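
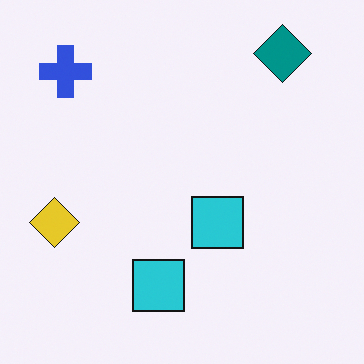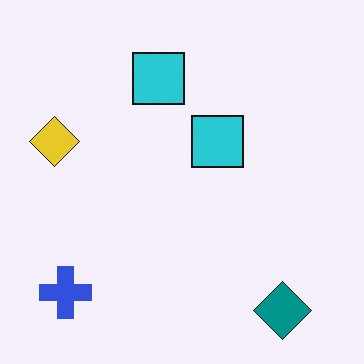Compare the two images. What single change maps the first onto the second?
The second image is the first flipped vertically (top ↔ bottom).

The teal diamond is in the top-right of the first image and the bottom-right of the second — shapes on opposite sides of the horizontal midline have swapped in a mirror flip.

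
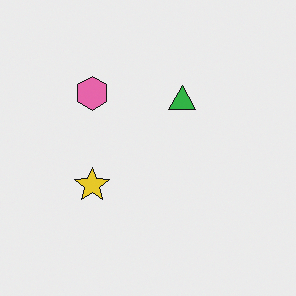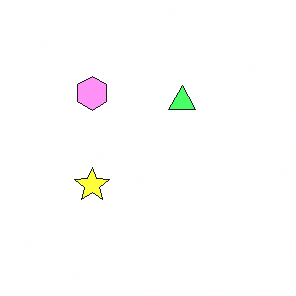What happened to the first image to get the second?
This is the original image noticeably brightened.

Every pixel — background and shapes alike — is uniformly brightened.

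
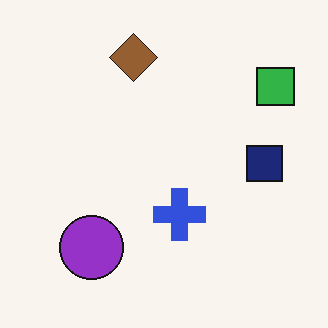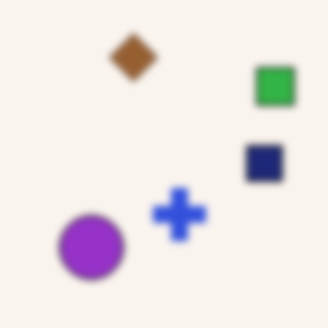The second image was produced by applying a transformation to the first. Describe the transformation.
The transformation is: noticeably gaussian-blurred.

Shape edges and outlines are uniformly softened across the whole image.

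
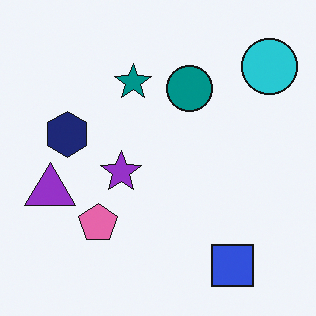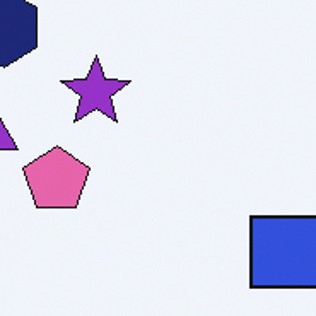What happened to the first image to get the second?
The second image is the first cropped tightly and scaled back up.

The visible shapes are larger and the field of view is narrower; shapes near the original edges may be partly or wholly outside the frame — a crop-and-rescale.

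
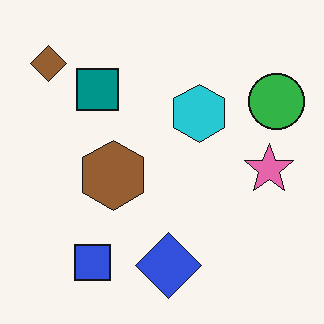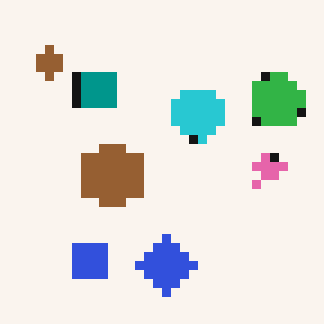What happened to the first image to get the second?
The image was coarsely pixelated.

Shapes are reduced to large square blocks; fine edges and outlines are lost — a downscale-then-upscale (mosaic) effect.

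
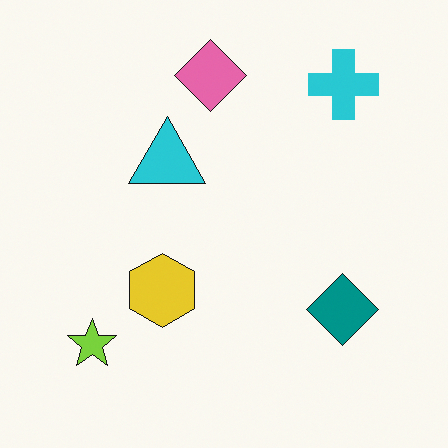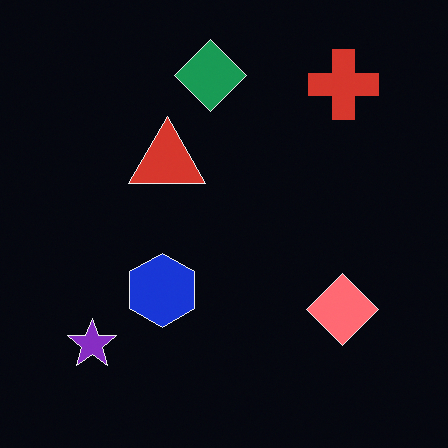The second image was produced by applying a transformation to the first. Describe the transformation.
The image was color-inverted (negative).

The light background has become dark and every shape's color is its complement — a photographic negative.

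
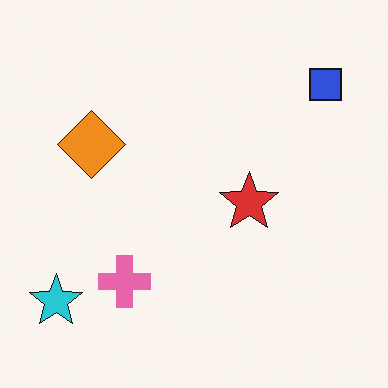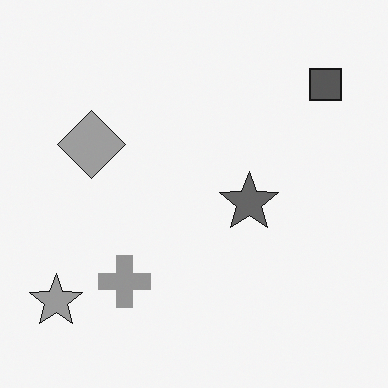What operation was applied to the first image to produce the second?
It was converted to grayscale.

All color is removed — every shape is now a shade of grey.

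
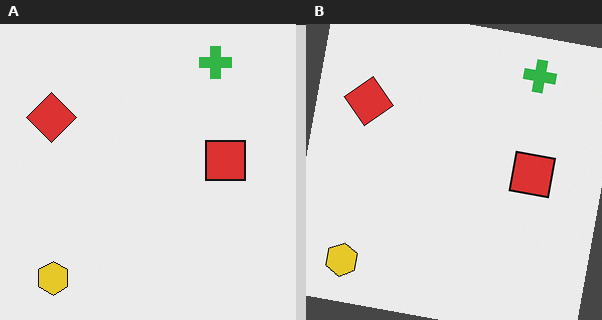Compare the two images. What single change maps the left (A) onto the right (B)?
Rotated clockwise by a slight angle.

Every shape is tilted by the same angle and the image corners show triangular fill wedges — a whole-image rotation by a non-right angle.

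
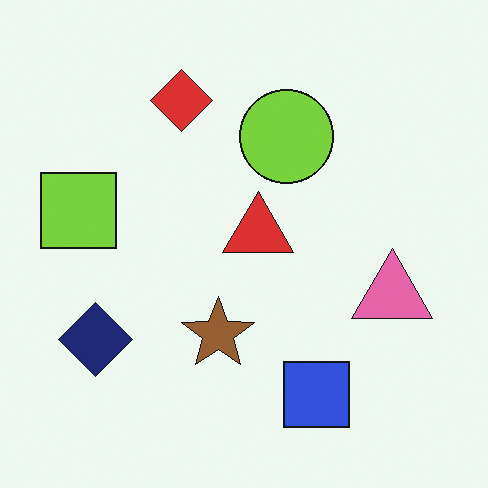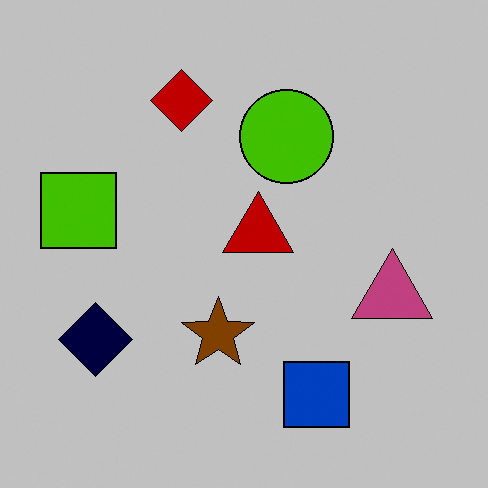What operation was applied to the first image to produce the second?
This is the original image heavily posterized to just a handful of flat colors.

Each flat color has snapped to a coarser quantized level — most visibly, the near-white background has dropped to a flat grey.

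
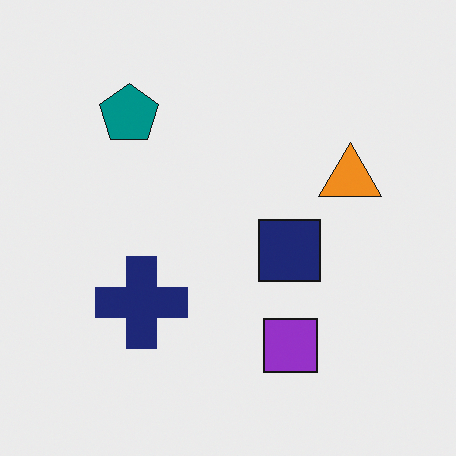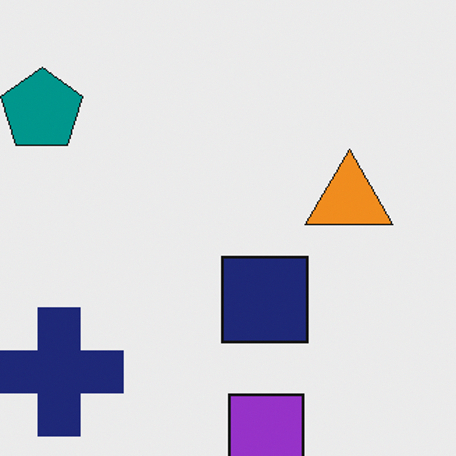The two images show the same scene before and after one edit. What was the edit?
Cropped to a modestly smaller region and rescaled.

The visible shapes are larger and the field of view is narrower; shapes near the original edges may be partly or wholly outside the frame — a crop-and-rescale.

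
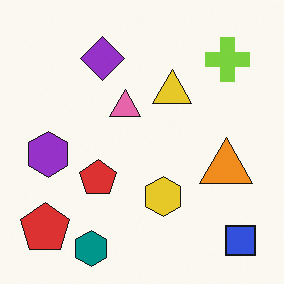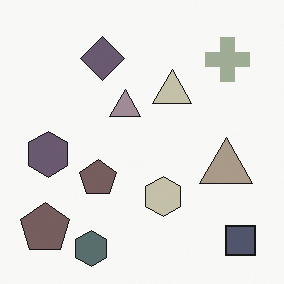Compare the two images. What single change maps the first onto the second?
The transformation is: heavily desaturated.

All colors are more muted and greyish — a global saturation change.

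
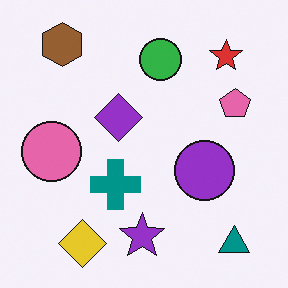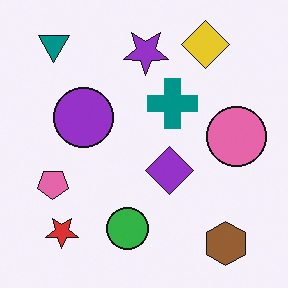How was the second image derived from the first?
Rotated 180°.

The teal triangle sits in the bottom-right of the first image and the top-left of the second — consistent with a whole-image 180° rotation.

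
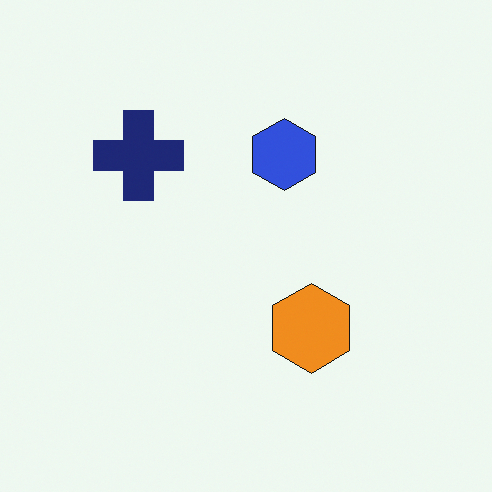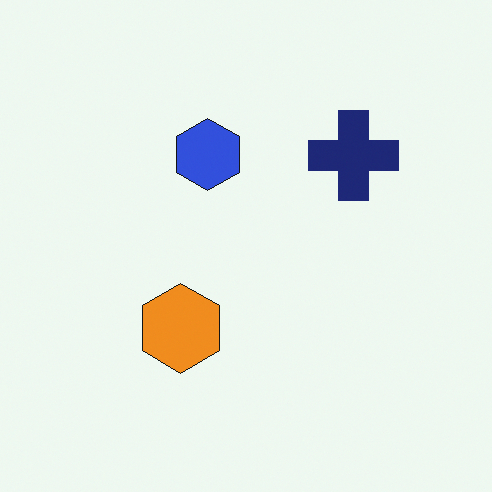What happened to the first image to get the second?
This is the original image flipped horizontally (left ↔ right).

The navy cross is in the top-left of the first image and the top-right of the second — shapes on opposite sides of the vertical midline have swapped in a mirror flip.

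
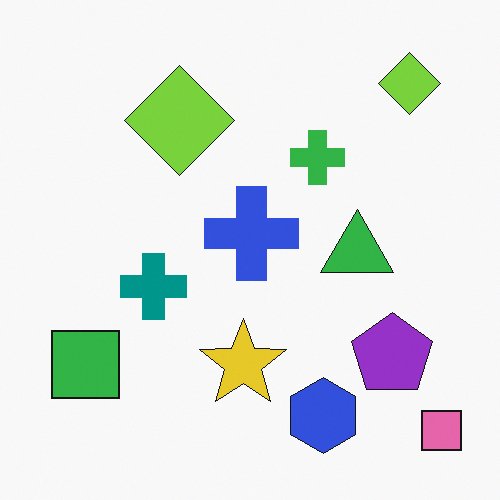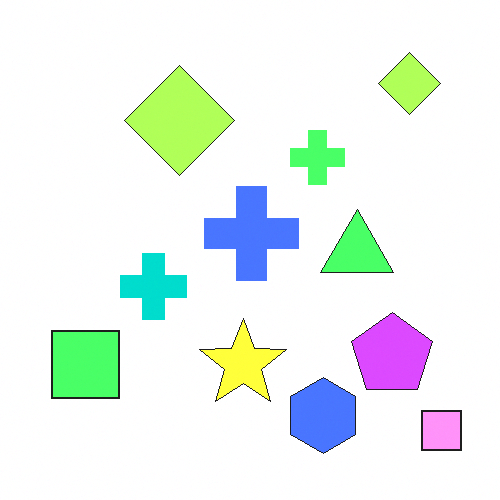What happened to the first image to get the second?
The second image is the first substantially brightened.

Every pixel — background and shapes alike — is uniformly brightened.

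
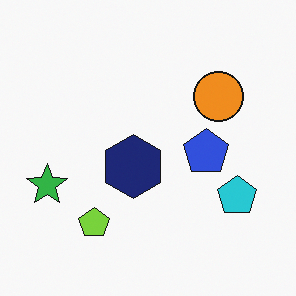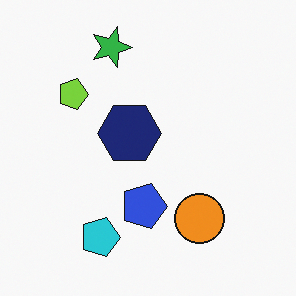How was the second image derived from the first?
Rotated 90° clockwise.

The green star sits in the left of the first image and the top of the second — consistent with a whole-image 90° clockwise rotation.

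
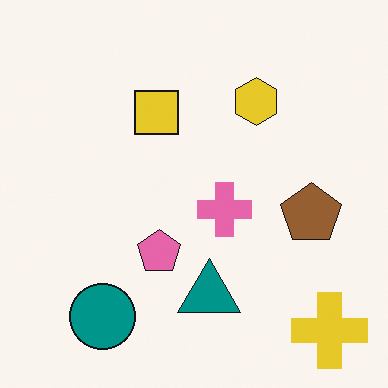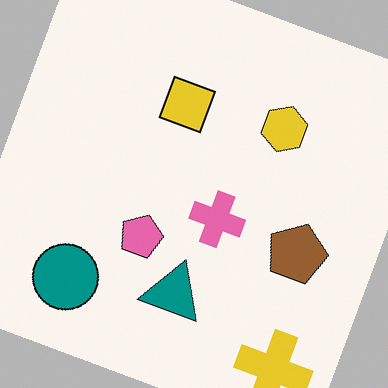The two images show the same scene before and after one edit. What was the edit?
Rotated clockwise by a moderate amount.

Every shape is tilted by the same angle and the image corners show triangular fill wedges — a whole-image rotation by a non-right angle.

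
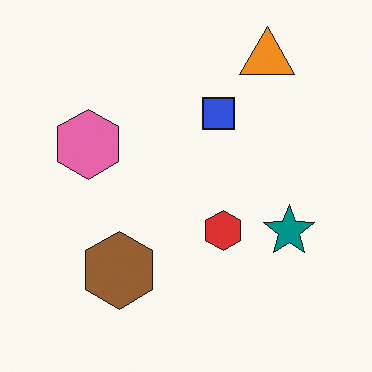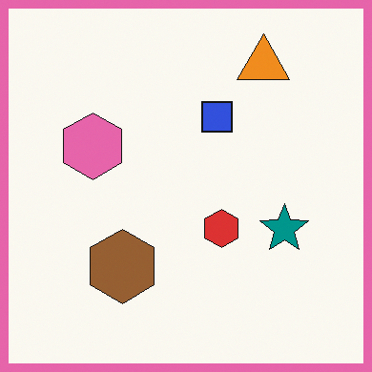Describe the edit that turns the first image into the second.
It was framed with a pink border.

A solid pink frame runs around the edge of the second image, with the content slightly shrunk inside it.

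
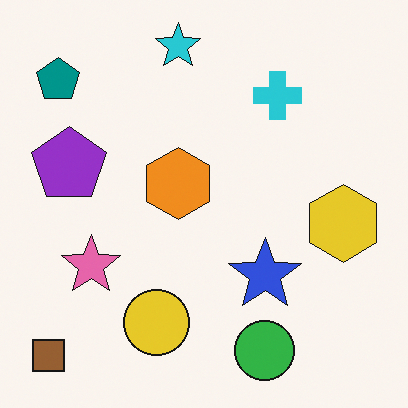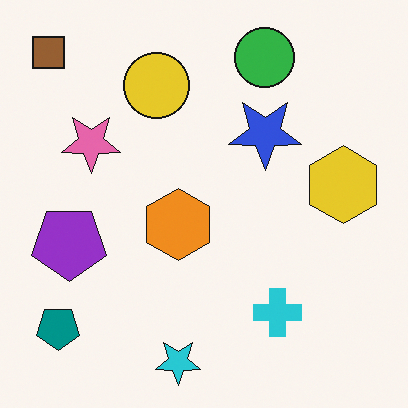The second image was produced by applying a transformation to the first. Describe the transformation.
The transformation is: flipped vertically (top ↔ bottom).

The cyan star is in the top of the first image and the bottom of the second — shapes on opposite sides of the horizontal midline have swapped in a mirror flip.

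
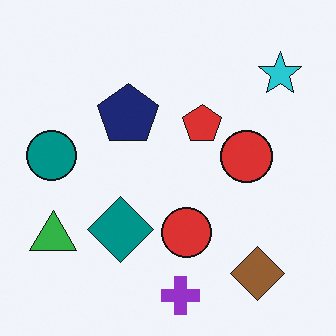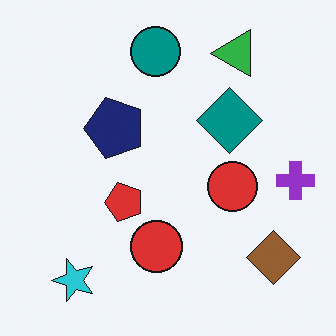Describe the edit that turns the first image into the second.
This is the original image transposed (reflected across the top-left ↔ bottom-right diagonal).

Shapes have swapped their row and column positions — what was in the top-right is now in the bottom-left — a diagonal reflection.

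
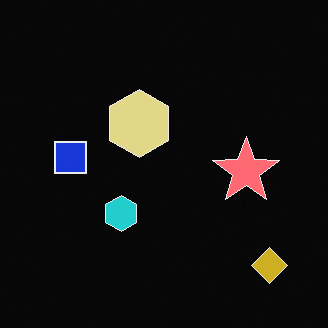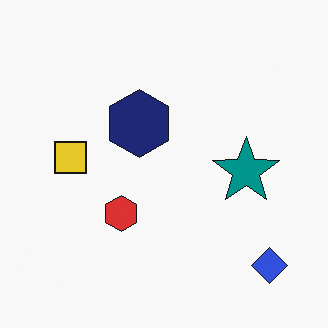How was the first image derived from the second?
This is the original image color-inverted (negative).

The light background has become dark and every shape's color is its complement — a photographic negative.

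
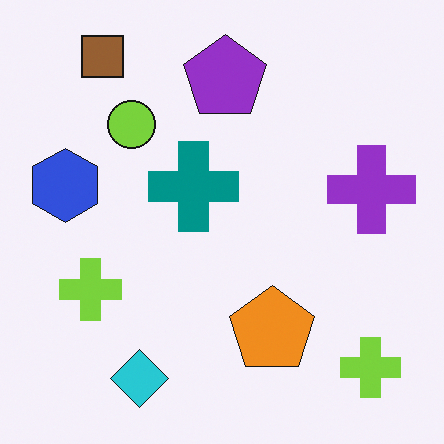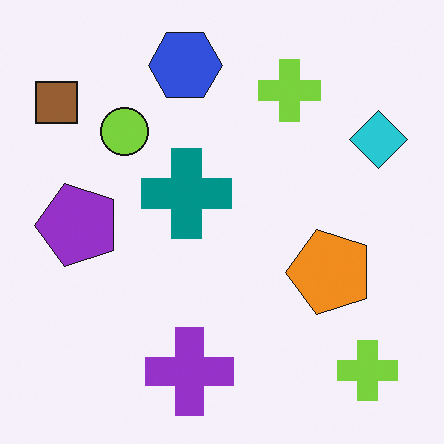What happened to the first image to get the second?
This is the original image transposed (reflected across the top-left ↔ bottom-right diagonal).

Shapes have swapped their row and column positions — what was in the top-right is now in the bottom-left — a diagonal reflection.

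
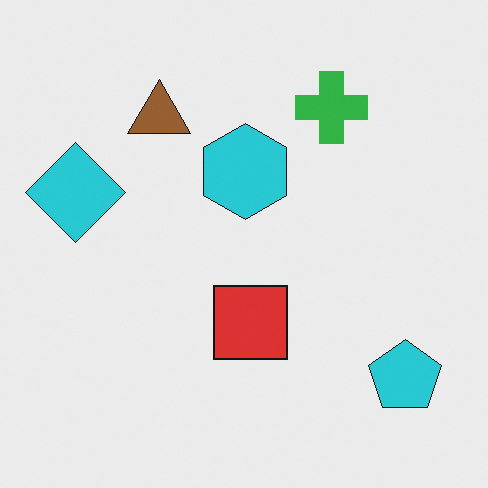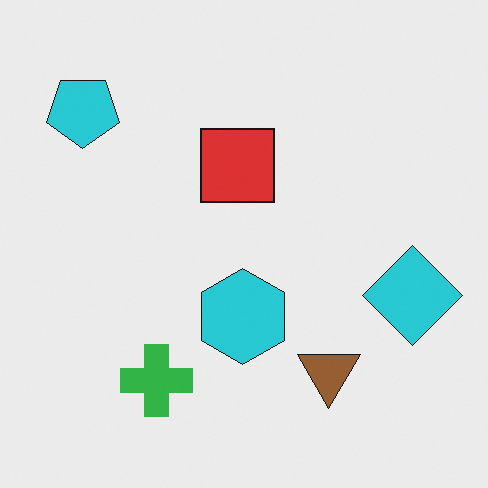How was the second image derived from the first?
It was rotated 180°.

The cyan pentagon sits in the bottom-right of the first image and the top-left of the second — consistent with a whole-image 180° rotation.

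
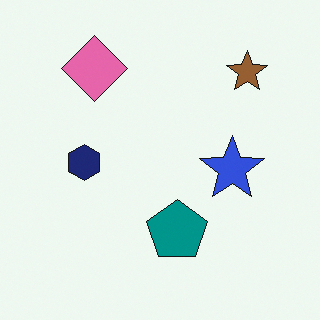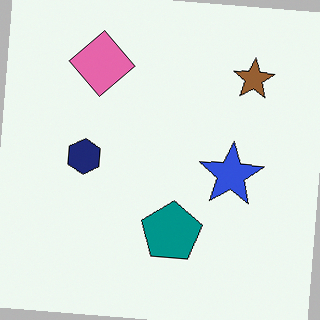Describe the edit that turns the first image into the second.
It was rotated clockwise by a small amount.

Every shape is tilted by the same angle and the image corners show triangular fill wedges — a whole-image rotation by a non-right angle.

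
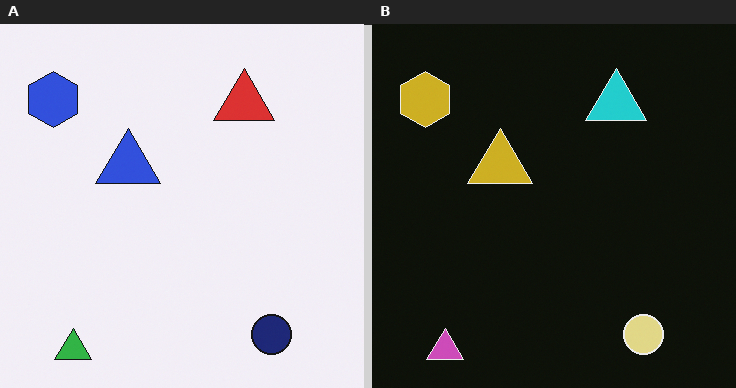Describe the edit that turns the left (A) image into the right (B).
It was color-inverted (negative).

The light background has become dark and every shape's color is its complement — a photographic negative.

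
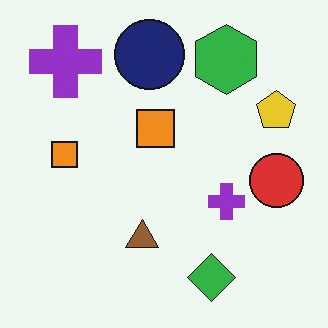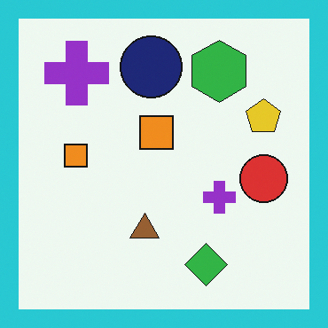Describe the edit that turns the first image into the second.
Framed with a cyan border.

A solid cyan frame runs around the edge of the second image, with the content slightly shrunk inside it.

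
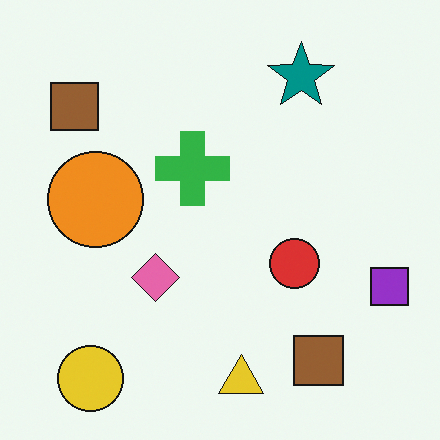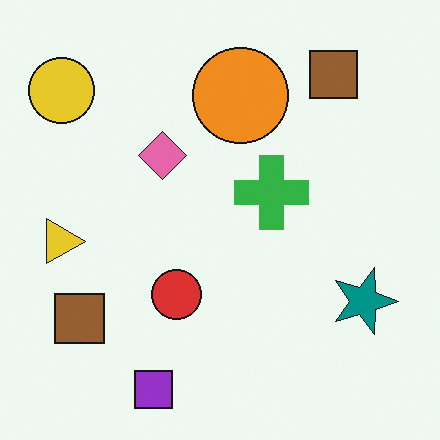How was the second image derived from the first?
It was rotated 90° clockwise.

The yellow circle sits in the bottom-left of the first image and the top-left of the second — consistent with a whole-image 90° clockwise rotation.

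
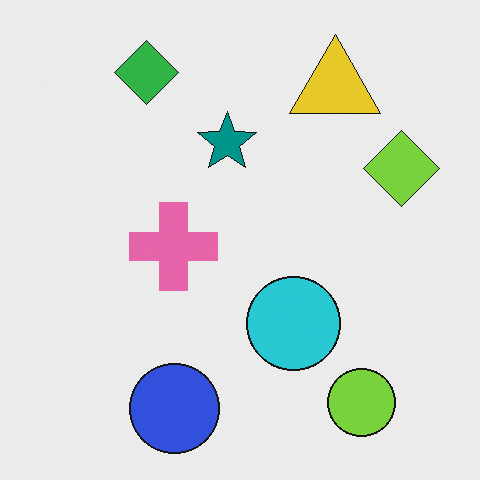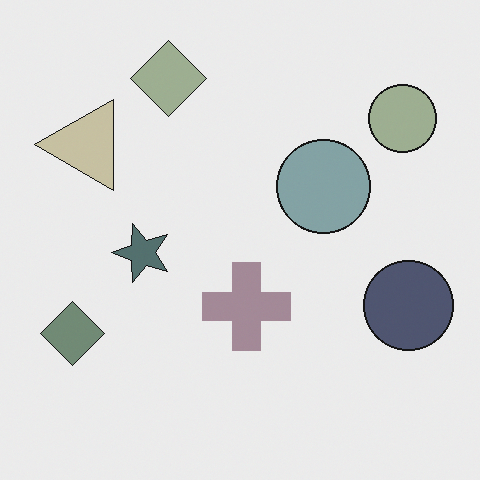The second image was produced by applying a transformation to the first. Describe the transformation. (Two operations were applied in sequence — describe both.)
Rotated 90° counter-clockwise, then made much more muted (saturation change).

The lime circle sits in the bottom-right of the first image and the top-right of the second — consistent with a whole-image 90° counter-clockwise rotation. All colors are more muted and greyish — a global saturation change.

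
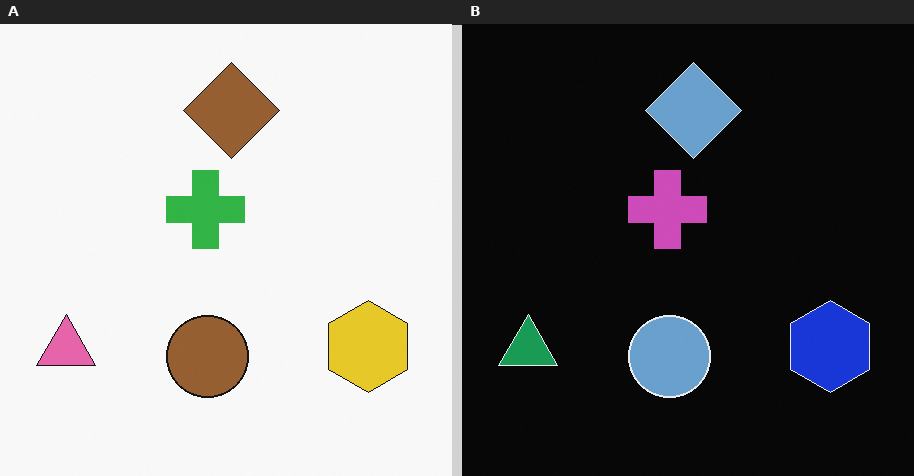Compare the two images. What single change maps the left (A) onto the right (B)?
It was color-inverted (negative).

The light background has become dark and every shape's color is its complement — a photographic negative.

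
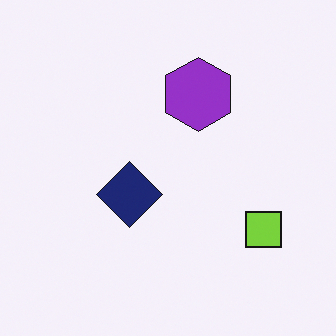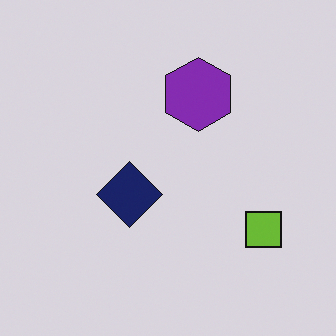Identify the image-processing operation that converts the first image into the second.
The image was slightly darkened.

Every pixel — background and shapes alike — is uniformly darkened.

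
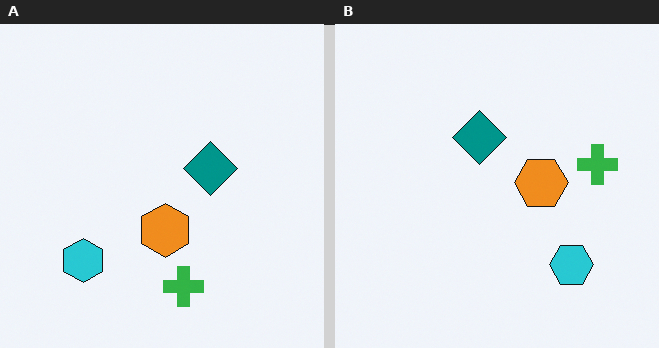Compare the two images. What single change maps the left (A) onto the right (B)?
The transformation is: rotated 90° counter-clockwise.

The cyan hexagon sits in the bottom-left of the left (A) image and the bottom-right of the right (B) — consistent with a whole-image 90° counter-clockwise rotation.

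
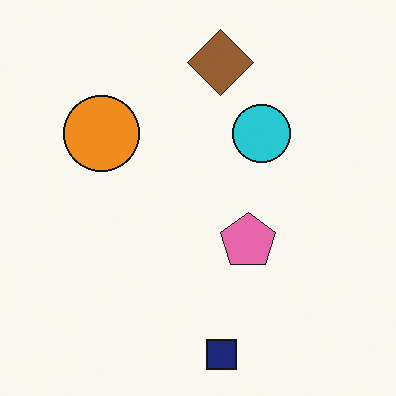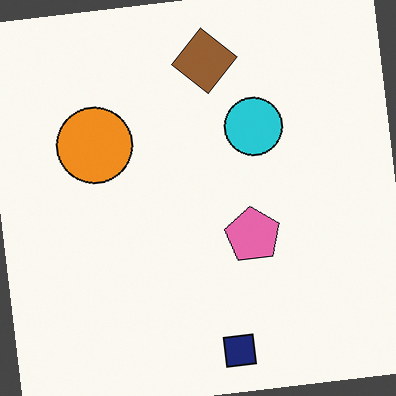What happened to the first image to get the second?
This is the original image rotated counter-clockwise by a few degrees.

Every shape is tilted by the same angle and the image corners show triangular fill wedges — a whole-image rotation by a non-right angle.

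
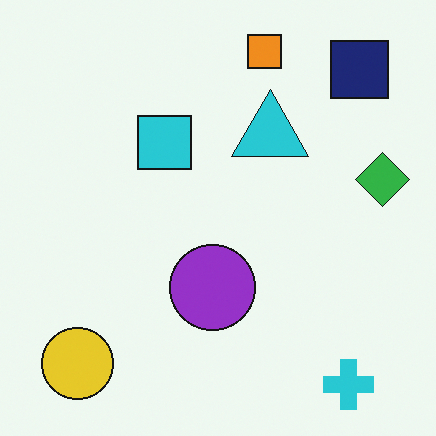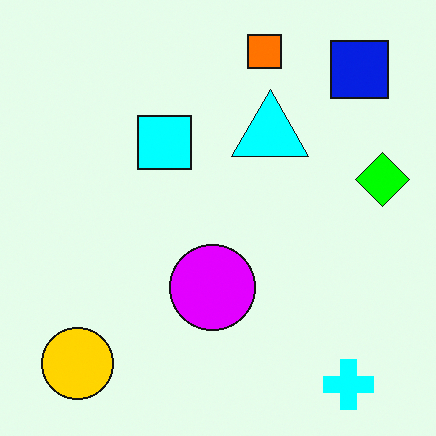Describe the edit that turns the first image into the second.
It was made much more vivid (saturation change).

All colors are more vivid — a global saturation change.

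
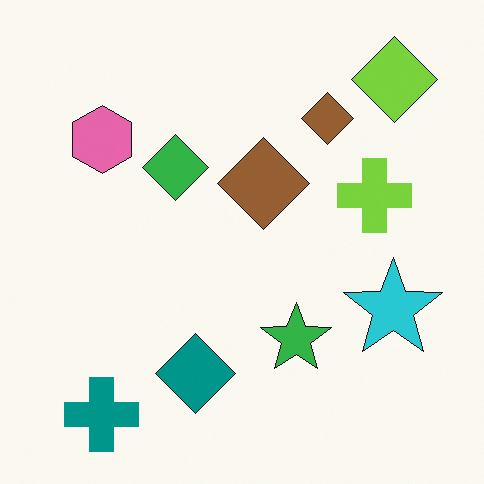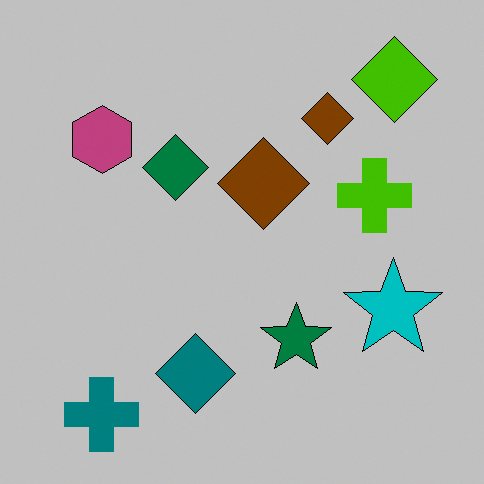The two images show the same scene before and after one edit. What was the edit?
It was heavily posterized to just a handful of flat colors.

Each flat color has snapped to a coarser quantized level — most visibly, the near-white background has dropped to a flat grey.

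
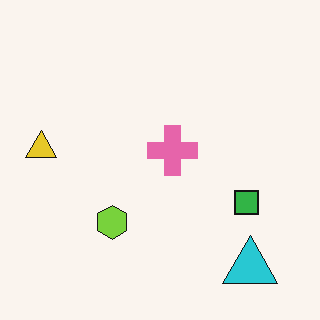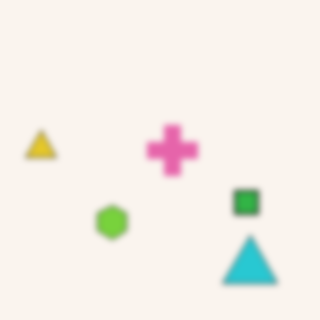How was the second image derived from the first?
The second image is the first noticeably gaussian-blurred.

Shape edges and outlines are uniformly softened across the whole image.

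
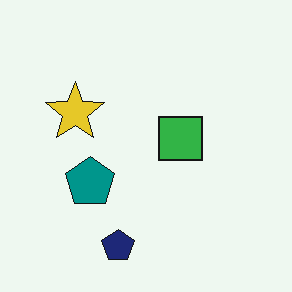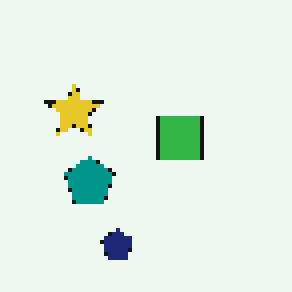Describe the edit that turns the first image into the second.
Mildly pixelated.

Shapes are reduced to large square blocks; fine edges and outlines are lost — a downscale-then-upscale (mosaic) effect.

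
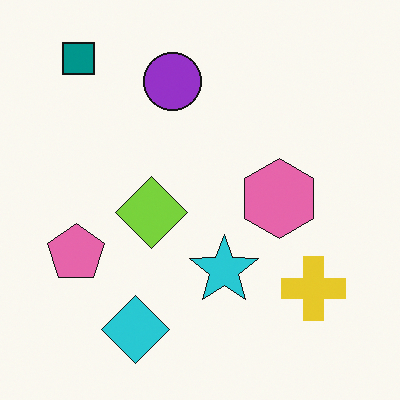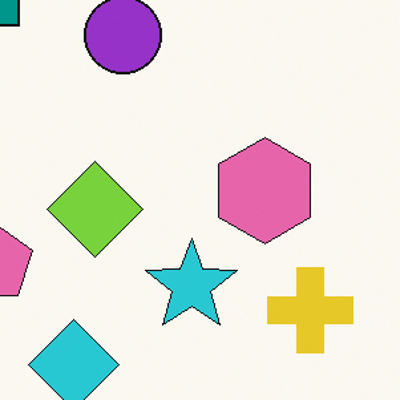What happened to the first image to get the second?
The image was cropped to a modestly smaller region and rescaled.

The visible shapes are larger and the field of view is narrower; shapes near the original edges may be partly or wholly outside the frame — a crop-and-rescale.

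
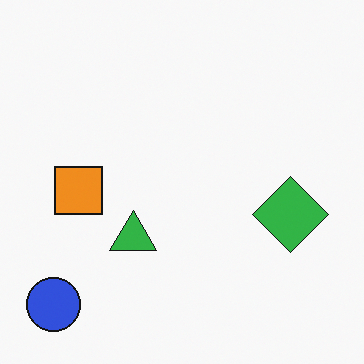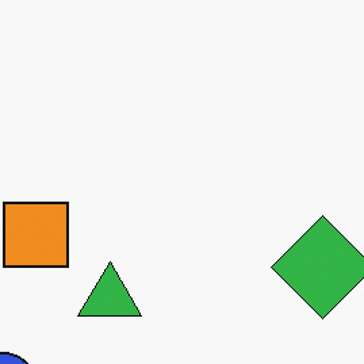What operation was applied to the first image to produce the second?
It was cropped slightly and scaled back up.

The visible shapes are larger and the field of view is narrower; shapes near the original edges may be partly or wholly outside the frame — a crop-and-rescale.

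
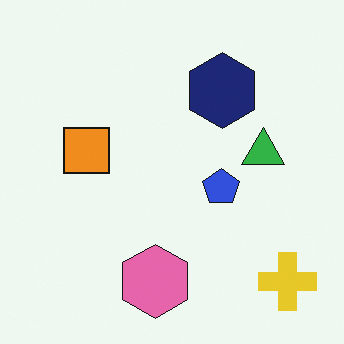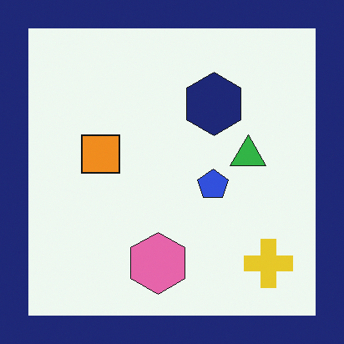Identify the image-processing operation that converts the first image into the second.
The second image is the first framed with a navy border.

A solid navy frame runs around the edge of the second image, with the content slightly shrunk inside it.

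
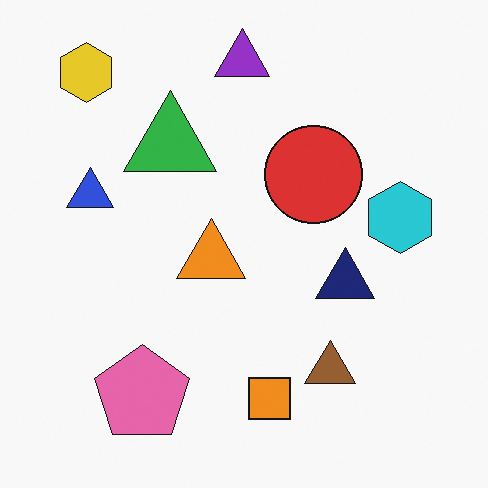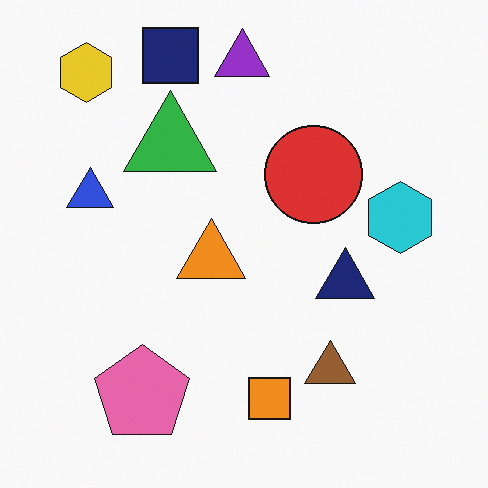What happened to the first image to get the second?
The second image is the first overlaid with an additional navy square.

A navy square appears in the second image that is absent from the first.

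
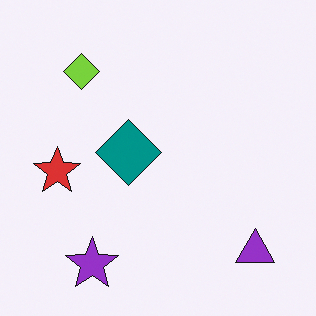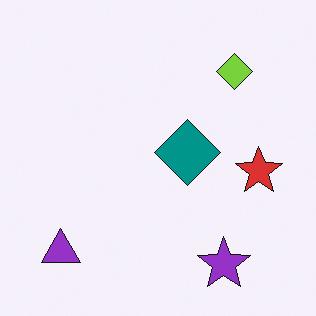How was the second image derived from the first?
The image was flipped horizontally (left ↔ right).

The red star is in the left of the first image and the right of the second — shapes on opposite sides of the vertical midline have swapped in a mirror flip.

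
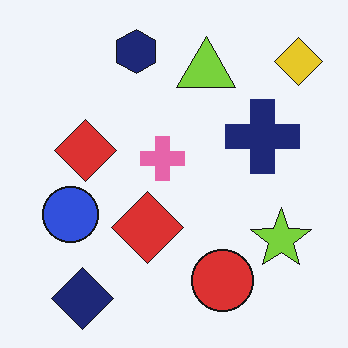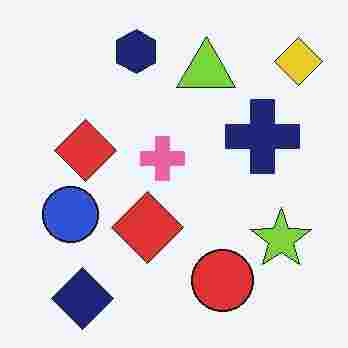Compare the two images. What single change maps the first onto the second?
The transformation is: degraded with heavy JPEG compression.

Blocky 8×8 compression artifacts appear around shape edges and the flat background shows ringing — characteristic JPEG degradation.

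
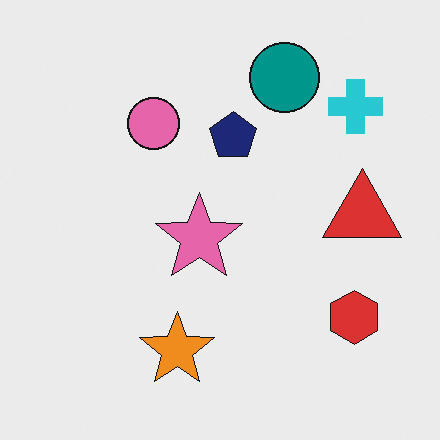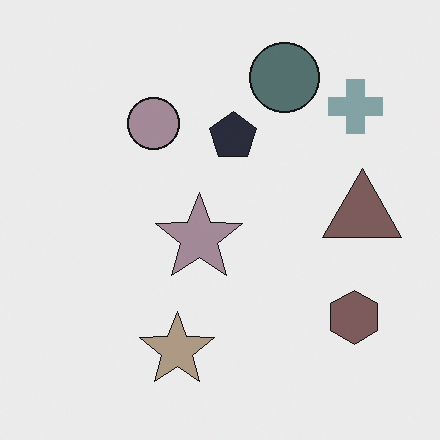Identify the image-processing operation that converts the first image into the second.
The transformation is: heavily desaturated.

All colors are more muted and greyish — a global saturation change.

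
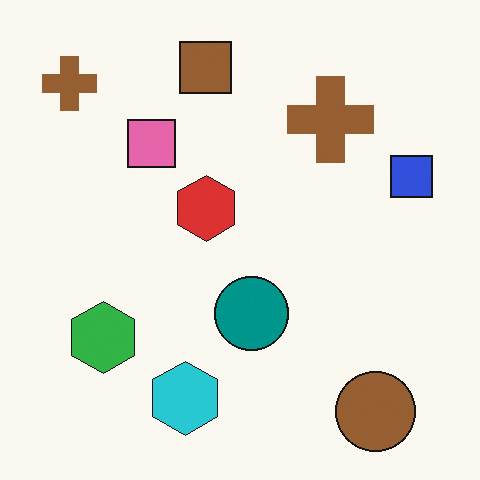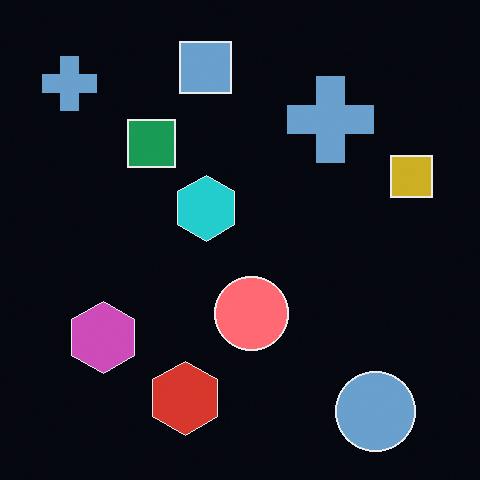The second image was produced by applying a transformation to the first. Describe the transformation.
The image was color-inverted (negative).

The light background has become dark and every shape's color is its complement — a photographic negative.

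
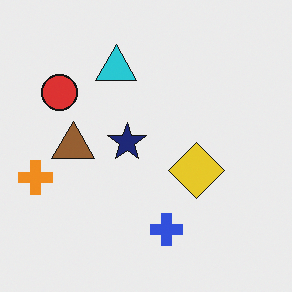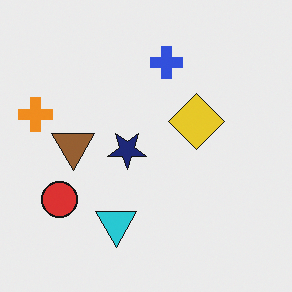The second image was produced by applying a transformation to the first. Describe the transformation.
The second image is the first flipped vertically (top ↔ bottom).

The blue cross is in the bottom of the first image and the top of the second — shapes on opposite sides of the horizontal midline have swapped in a mirror flip.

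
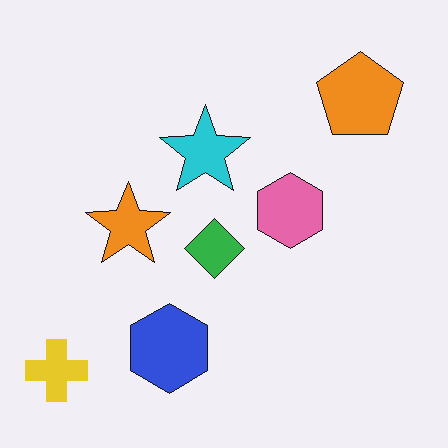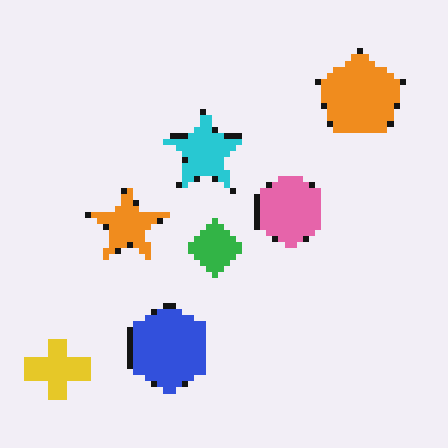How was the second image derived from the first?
The image was pixelated into visible square blocks.

Shapes are reduced to large square blocks; fine edges and outlines are lost — a downscale-then-upscale (mosaic) effect.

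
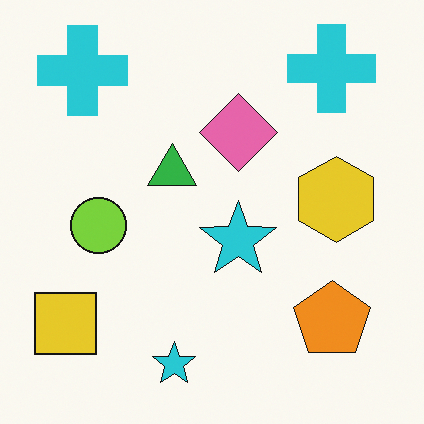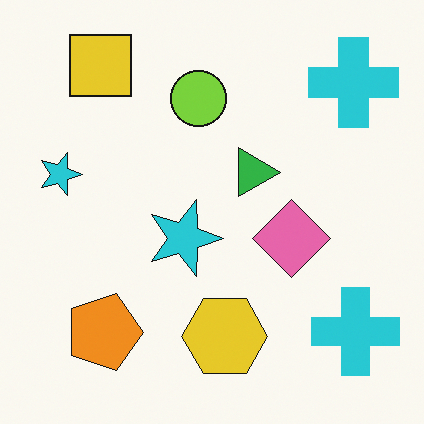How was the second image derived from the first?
This is the original image rotated 90° clockwise.

The yellow square sits in the bottom-left of the first image and the top-left of the second — consistent with a whole-image 90° clockwise rotation.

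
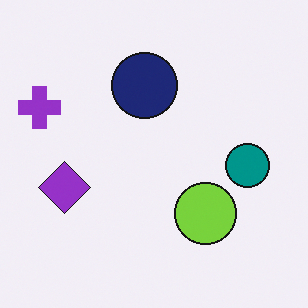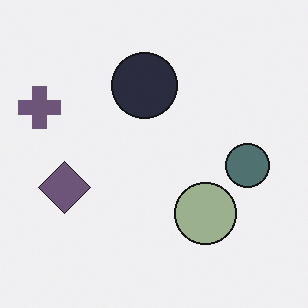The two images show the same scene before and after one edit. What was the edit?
This is the original image heavily desaturated.

All colors are more muted and greyish — a global saturation change.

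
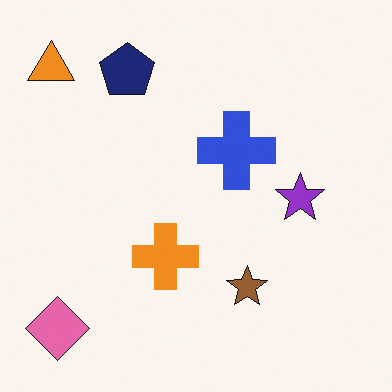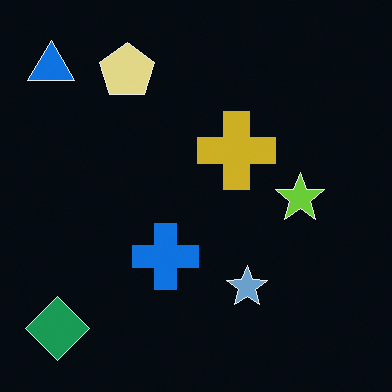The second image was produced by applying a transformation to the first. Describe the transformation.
It was color-inverted (negative).

The light background has become dark and every shape's color is its complement — a photographic negative.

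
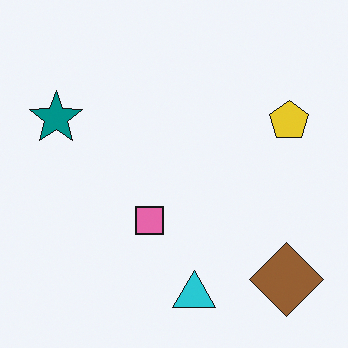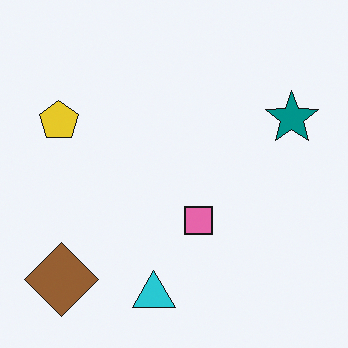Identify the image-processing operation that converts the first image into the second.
This is the original image flipped horizontally (left ↔ right).

The teal star is in the left of the first image and the right of the second — shapes on opposite sides of the vertical midline have swapped in a mirror flip.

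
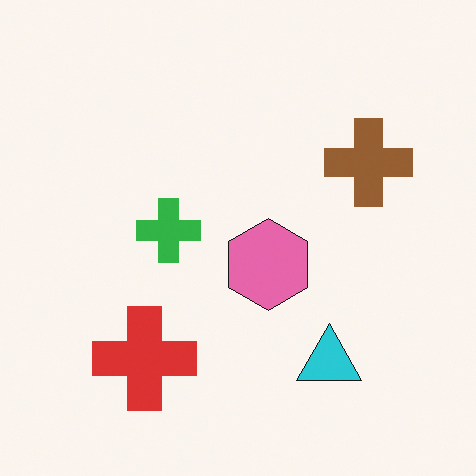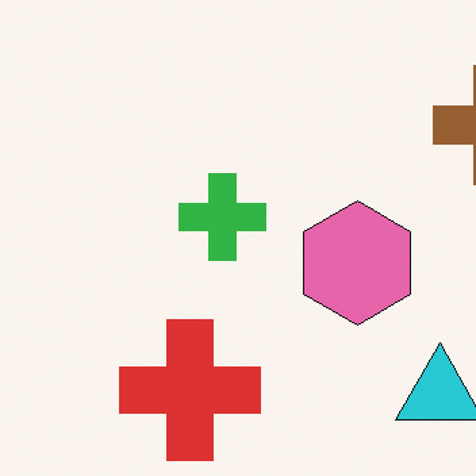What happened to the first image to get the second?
The transformation is: cropped slightly and scaled back up.

The visible shapes are larger and the field of view is narrower; shapes near the original edges may be partly or wholly outside the frame — a crop-and-rescale.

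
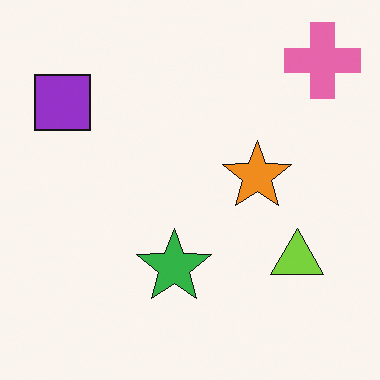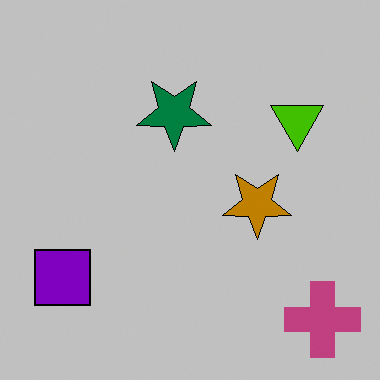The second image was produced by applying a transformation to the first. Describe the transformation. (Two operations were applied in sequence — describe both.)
It was heavily posterized to just a handful of flat colors, then flipped vertically (top ↔ bottom).

Each flat color has snapped to a coarser quantized level — most visibly, the near-white background has dropped to a flat grey. The pink cross is in the top-right of the first image and the bottom-right of the second — shapes on opposite sides of the horizontal midline have swapped in a mirror flip.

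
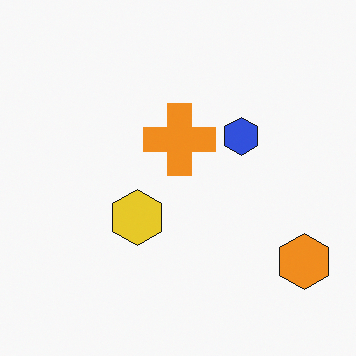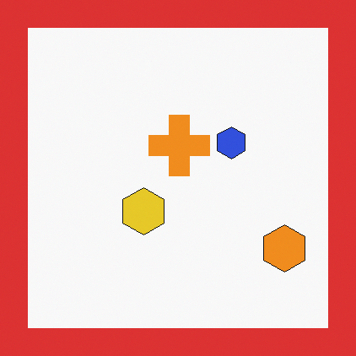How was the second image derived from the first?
Framed with a red border.

A solid red frame runs around the edge of the second image, with the content slightly shrunk inside it.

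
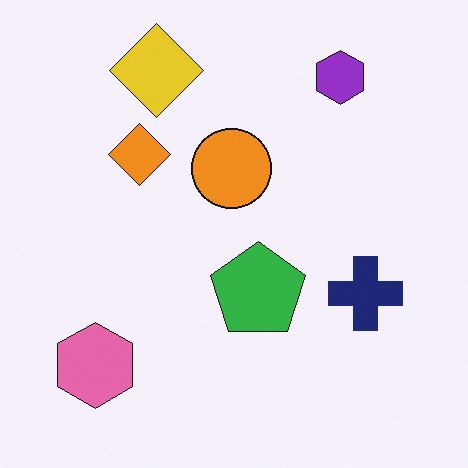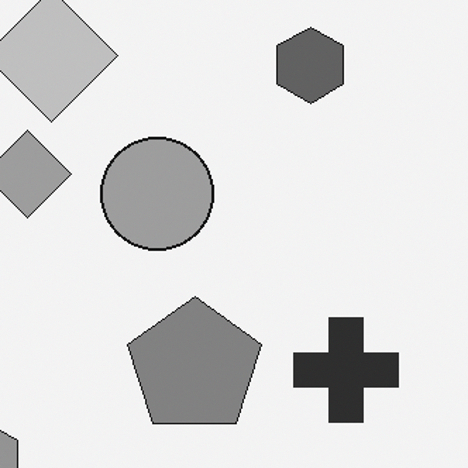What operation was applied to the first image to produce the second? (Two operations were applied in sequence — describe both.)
The transformation is: converted to grayscale, then cropped slightly and scaled back up.

All color is removed — every shape is now a shade of grey. The visible shapes are larger and the field of view is narrower; shapes near the original edges may be partly or wholly outside the frame — a crop-and-rescale.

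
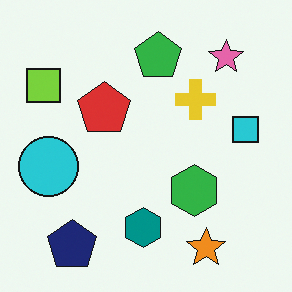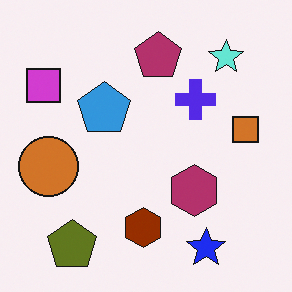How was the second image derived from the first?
This is the original image hue-shifted through roughly half the color wheel.

Every shape's color has rotated by the same amount around the hue wheel — a uniform hue shift.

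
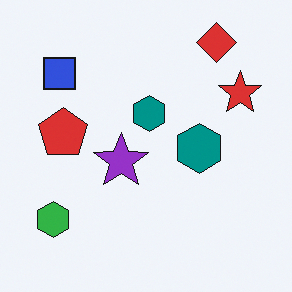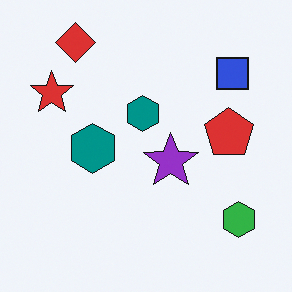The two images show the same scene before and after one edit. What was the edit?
The second image is the first flipped horizontally (left ↔ right).

The red star is in the top-right of the first image and the top-left of the second — shapes on opposite sides of the vertical midline have swapped in a mirror flip.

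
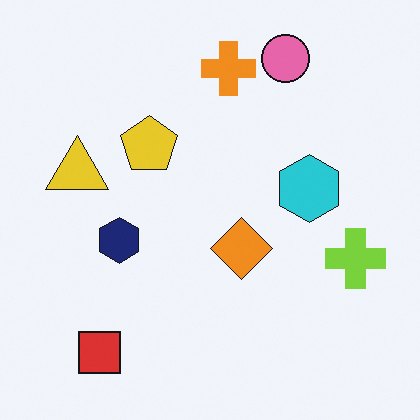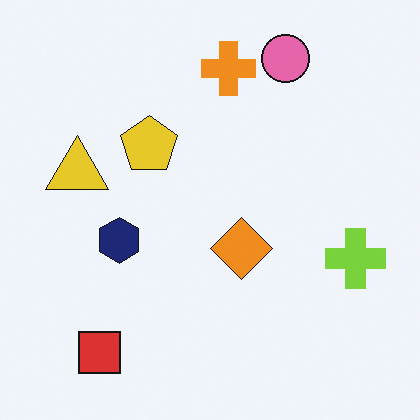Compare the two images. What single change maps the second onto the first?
The transformation is: overlaid with an additional cyan hexagon.

A cyan hexagon appears in the first image that is absent from the second.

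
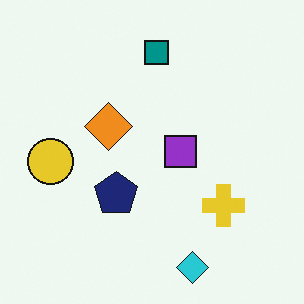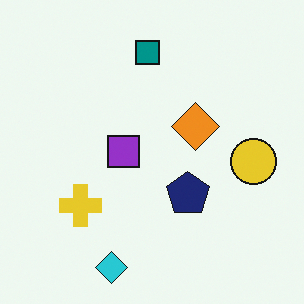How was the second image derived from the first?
Flipped horizontally (left ↔ right).

The yellow circle is in the left of the first image and the right of the second — shapes on opposite sides of the vertical midline have swapped in a mirror flip.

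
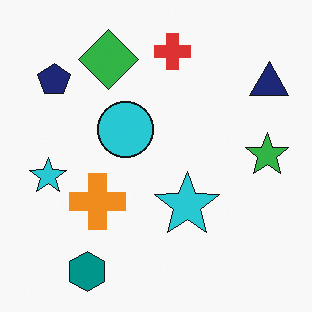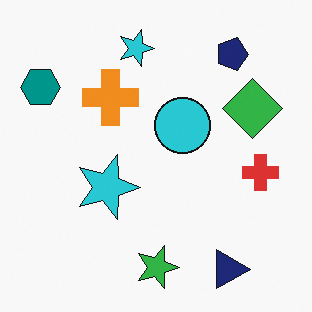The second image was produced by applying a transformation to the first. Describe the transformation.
The image was rotated 90° clockwise.

The teal hexagon sits in the bottom-left of the first image and the top-left of the second — consistent with a whole-image 90° clockwise rotation.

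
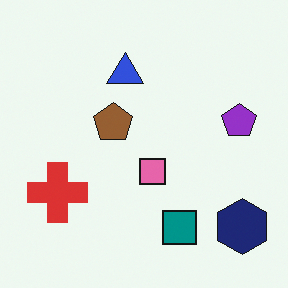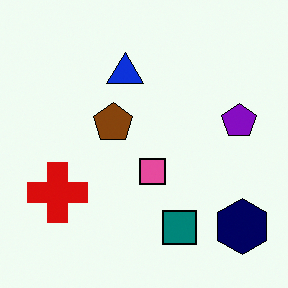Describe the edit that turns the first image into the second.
The second image is the first given slightly increased contrast.

Tones are pushed away from mid-grey across the whole image — a global contrast change.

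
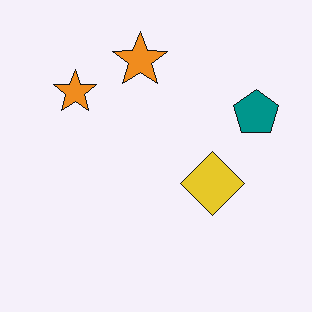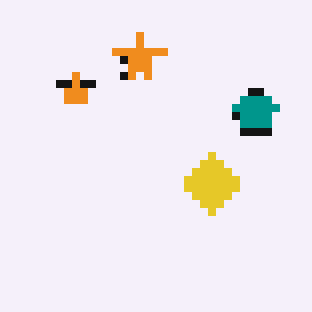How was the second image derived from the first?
This is the original image moderately pixelated.

Shapes are reduced to large square blocks; fine edges and outlines are lost — a downscale-then-upscale (mosaic) effect.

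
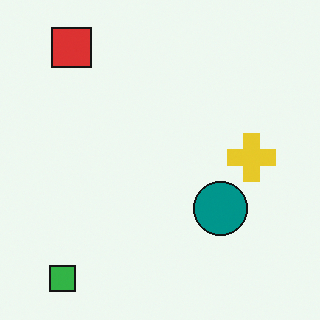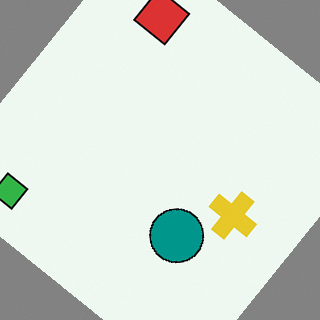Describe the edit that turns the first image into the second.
The second image is the first rotated clockwise by a large amount — several tens of degrees.

Every shape is tilted by the same angle and the image corners show triangular fill wedges — a whole-image rotation by a non-right angle.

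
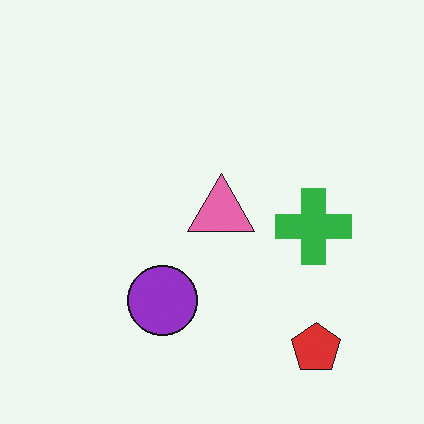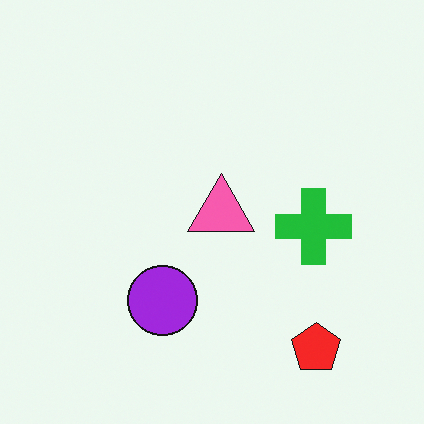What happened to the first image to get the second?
It was slightly oversaturated.

All colors are more vivid — a global saturation change.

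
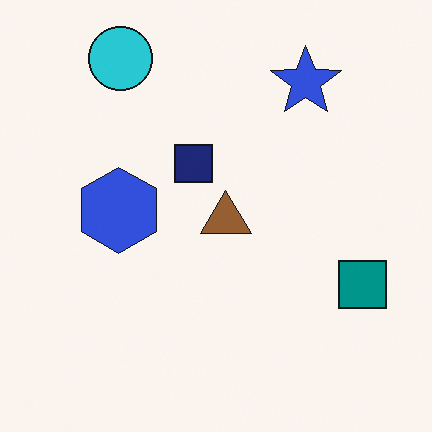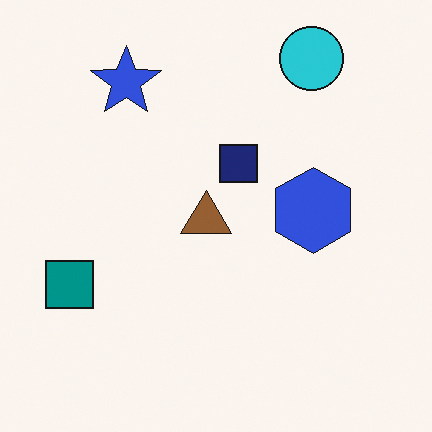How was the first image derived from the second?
Flipped horizontally (left ↔ right).

The teal square is in the left of the second image and the right of the first — shapes on opposite sides of the vertical midline have swapped in a mirror flip.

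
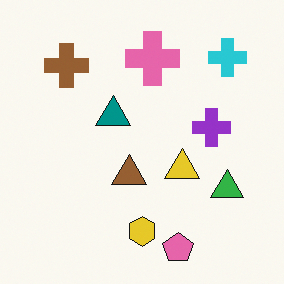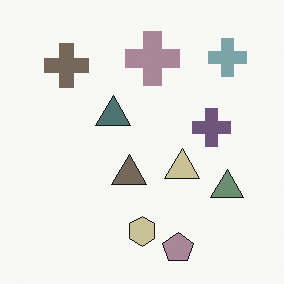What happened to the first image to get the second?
It was made much more muted (saturation change).

All colors are more muted and greyish — a global saturation change.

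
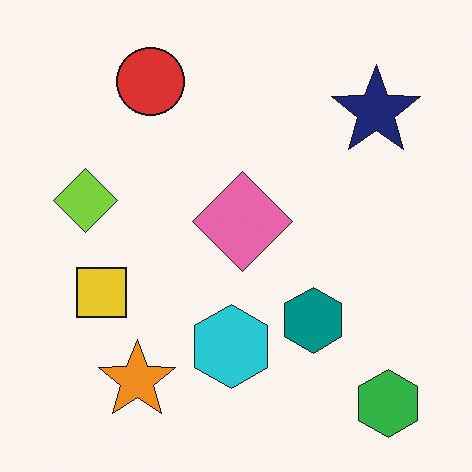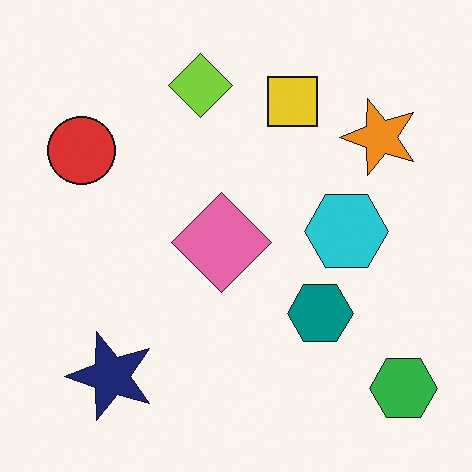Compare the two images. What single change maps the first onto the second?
This is the original image transposed (reflected across the top-left ↔ bottom-right diagonal).

Shapes have swapped their row and column positions — what was in the top-right is now in the bottom-left — a diagonal reflection.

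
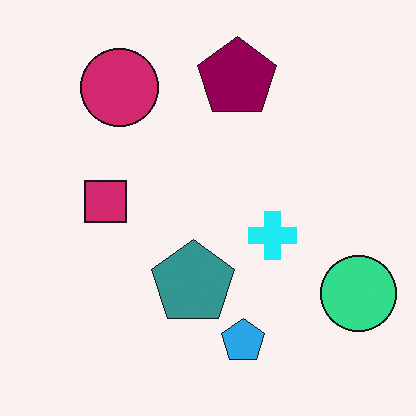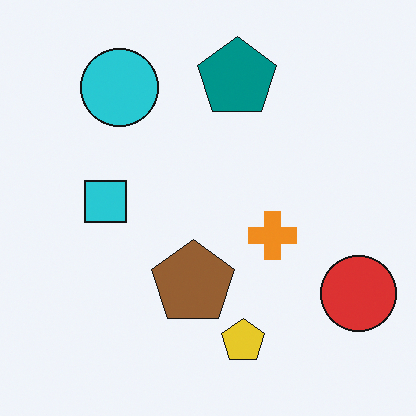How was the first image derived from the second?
The transformation is: hue-shifted noticeably.

Every shape's color has rotated by the same amount around the hue wheel — a uniform hue shift.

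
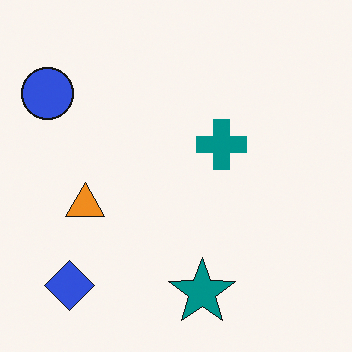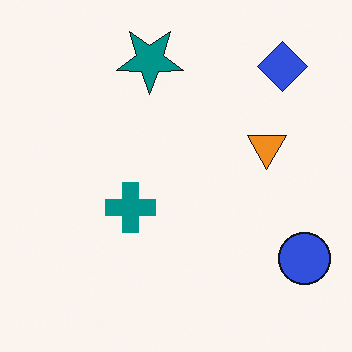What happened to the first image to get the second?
The transformation is: rotated 180°.

The blue circle sits in the top-left of the first image and the bottom-right of the second — consistent with a whole-image 180° rotation.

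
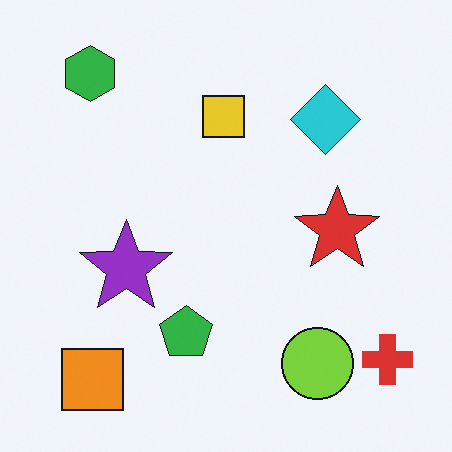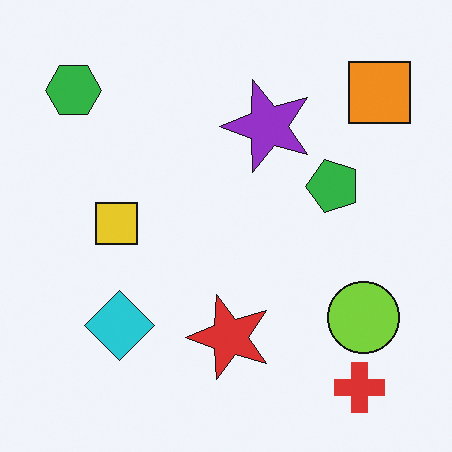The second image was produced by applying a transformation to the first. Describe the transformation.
The second image is the first transposed (reflected across the top-left ↔ bottom-right diagonal).

Shapes have swapped their row and column positions — what was in the top-right is now in the bottom-left — a diagonal reflection.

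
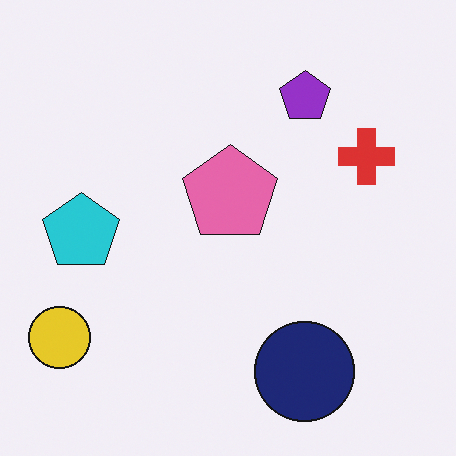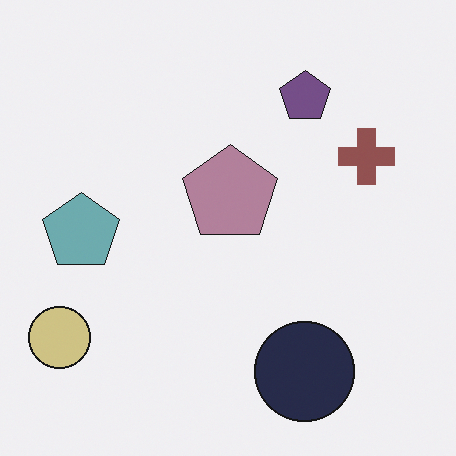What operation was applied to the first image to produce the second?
The transformation is: made much more muted (saturation change).

All colors are more muted and greyish — a global saturation change.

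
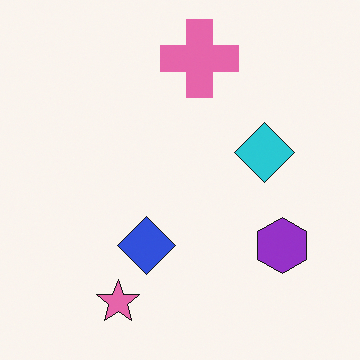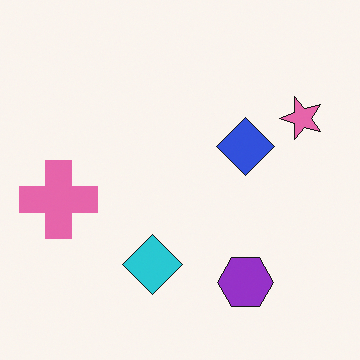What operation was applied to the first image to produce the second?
Transposed (reflected across the top-left ↔ bottom-right diagonal).

Shapes have swapped their row and column positions — what was in the top-right is now in the bottom-left — a diagonal reflection.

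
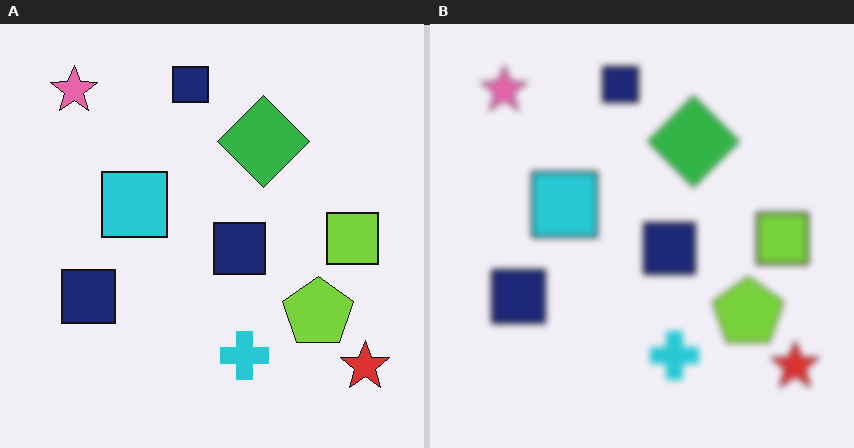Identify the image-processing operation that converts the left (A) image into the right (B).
This is the original image noticeably gaussian-blurred.

Shape edges and outlines are uniformly softened across the whole image.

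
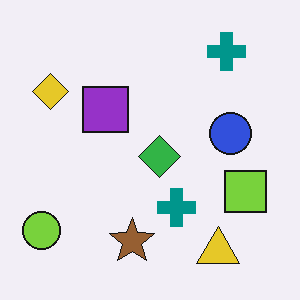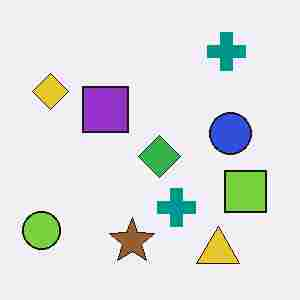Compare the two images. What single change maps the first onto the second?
This is the original image heavily JPEG-compressed with obvious blocking artifacts.

Blocky 8×8 compression artifacts appear around shape edges and the flat background shows ringing — characteristic JPEG degradation.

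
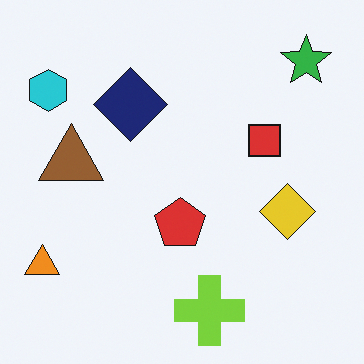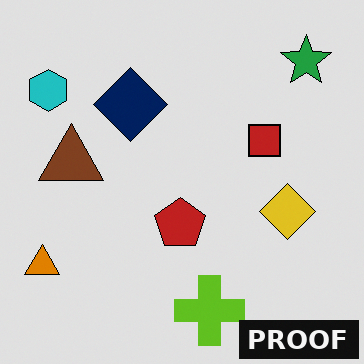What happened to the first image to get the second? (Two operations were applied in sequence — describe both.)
It was moderately posterized, then watermarked with the text "PROOF" in the lower-right corner.

Each flat color has snapped to a coarser quantized level — most visibly, the near-white background has dropped to a flat grey. A dark label reading "PROOF" appears in the lower-right corner.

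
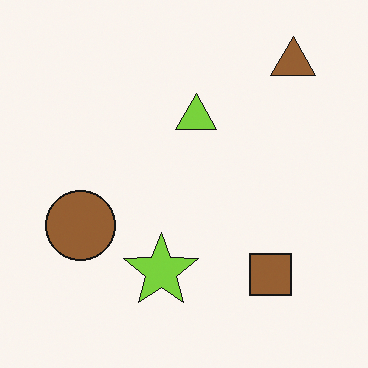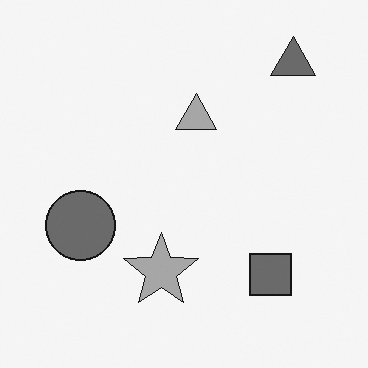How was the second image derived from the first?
The image was converted to grayscale.

All color is removed — every shape is now a shade of grey.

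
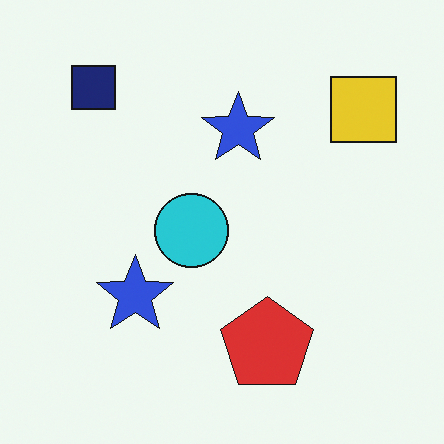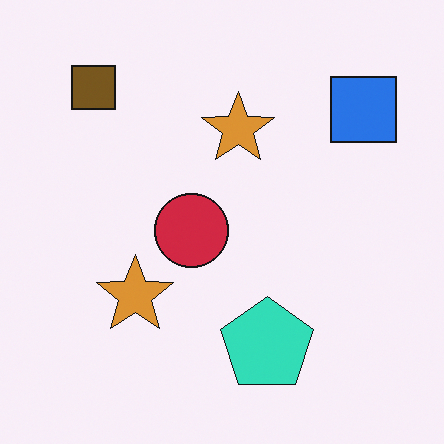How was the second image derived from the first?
It was hue-shifted through roughly half the color wheel.

Every shape's color has rotated by the same amount around the hue wheel — a uniform hue shift.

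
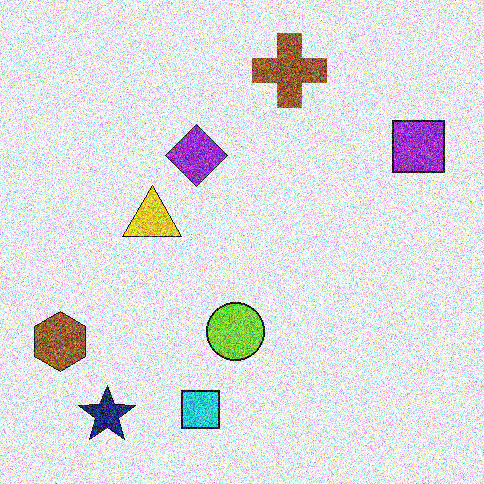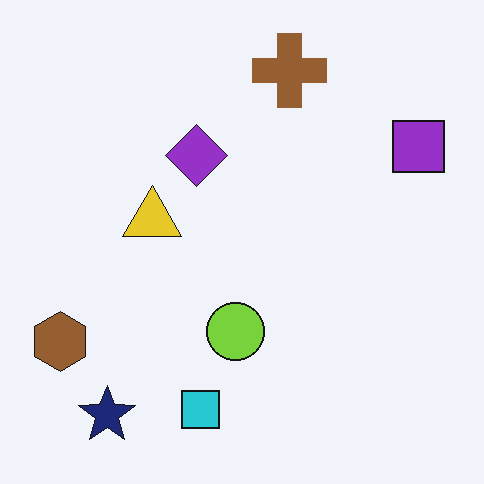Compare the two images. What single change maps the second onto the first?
The first image is the second degraded with a thick layer of grain.

Random speckle covers the whole image, including the flat background.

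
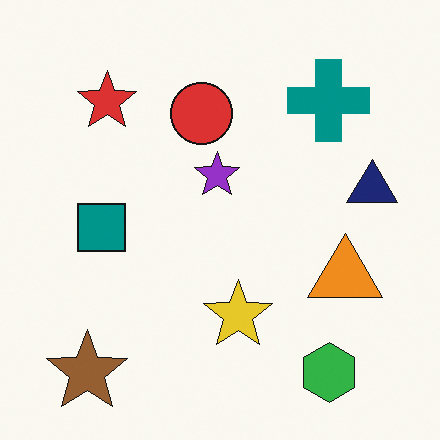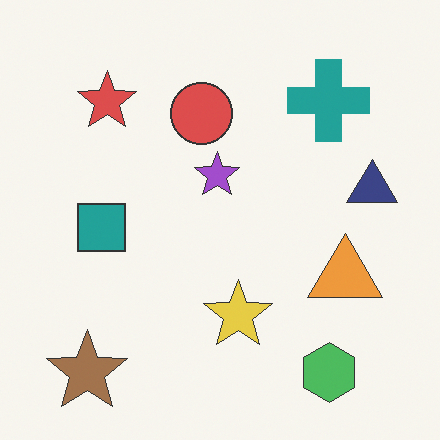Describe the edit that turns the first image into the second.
It was given slightly reduced contrast.

Tones are pushed toward mid-grey across the whole image — a global contrast change.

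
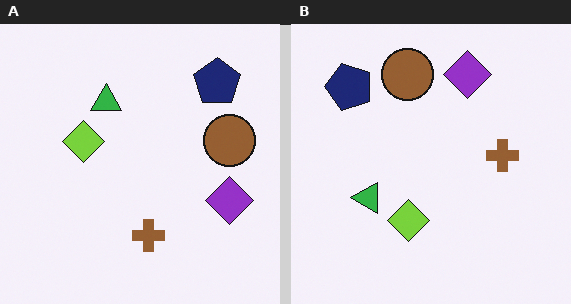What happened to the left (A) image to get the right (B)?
The transformation is: rotated 90° counter-clockwise.

The navy pentagon sits in the top-right of the left (A) image and the top-left of the right (B) — consistent with a whole-image 90° counter-clockwise rotation.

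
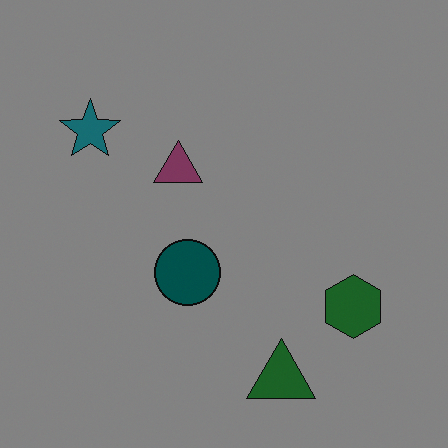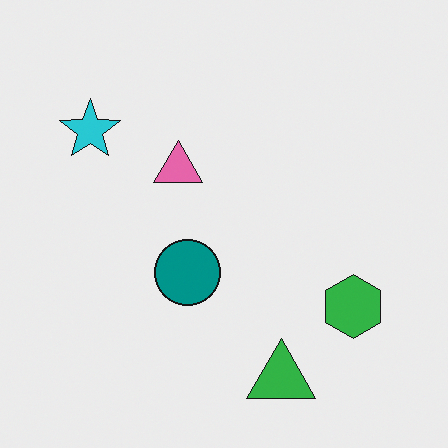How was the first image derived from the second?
The first image is the second darkened a lot.

Every pixel — background and shapes alike — is uniformly darkened.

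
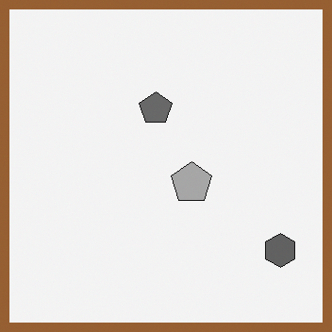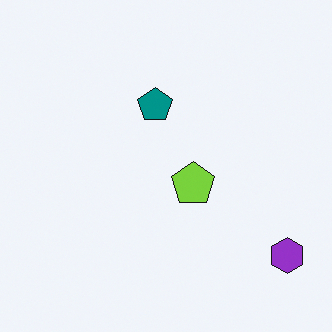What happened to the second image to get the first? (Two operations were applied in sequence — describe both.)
Converted to grayscale, then framed with a brown border.

All color is removed — every shape is now a shade of grey. A solid brown frame runs around the edge of the first image, with the content slightly shrunk inside it.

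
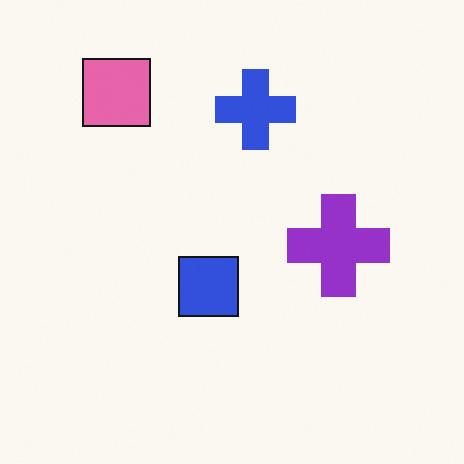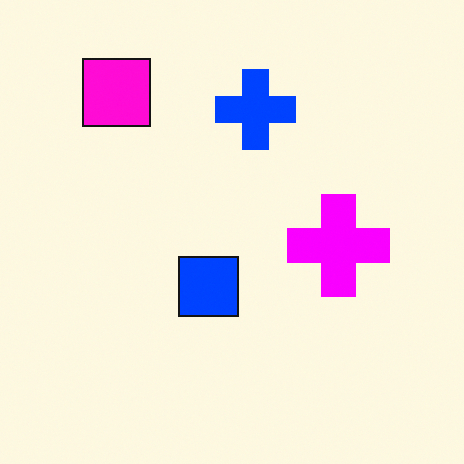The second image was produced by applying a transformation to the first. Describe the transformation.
The transformation is: heavily oversaturated.

All colors are more vivid — a global saturation change.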